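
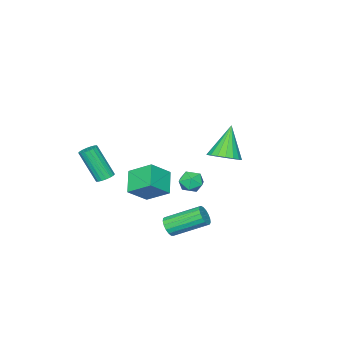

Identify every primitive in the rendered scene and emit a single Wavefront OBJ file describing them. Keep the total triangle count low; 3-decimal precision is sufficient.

v -2.145 -0.957 -2.997
v -1.517 -0.895 -3.47
v -1.443 -1.605 -2.15
v -0.815 -1.543 -2.623
v -1.102 -0.903 -2.263
v -1.536 -0.502 -2.786
v -1.424 -1.998 -2.834
v -1.858 -1.597 -3.357
v -1.071 -1.538 -3.369
v -0.873 -0.861 -3.016
v -2.087 -1.639 -2.604
v -1.889 -0.962 -2.251
v 1.324 3.537 2.2
v 2.005 2.997 2.47
v 0.296 3.103 3.92
v 2.109 3.357 2.623
v 2.057 3.753 2.692
v 1.861 4.106 2.664
v 1.558 4.346 2.543
v 1.208 4.426 2.355
v 0.882 4.33 2.136
v 0.643 4.076 1.929
v 0.538 3.716 1.776
v 0.59 3.32 1.707
v 0.786 2.967 1.736
v 1.089 2.727 1.856
v 1.439 2.647 2.045
v 1.765 2.744 2.264
v 3.493 -2.753 -0.912
v 3.972 -2.495 -0.83
v 4.206 -3.51 0.993
v 3.727 -3.767 0.912
v 3.81 -2.344 -0.725
v 4.045 -3.359 1.098
v 3.586 -2.274 -0.657
v 3.82 -3.289 1.166
v 3.343 -2.299 -0.64
v 3.577 -3.313 1.184
v 3.13 -2.413 -0.676
v 3.364 -3.428 1.147
v 2.988 -2.595 -0.759
v 3.223 -3.61 1.064
v 2.947 -2.808 -0.872
v 3.181 -3.823 0.951
v 3.014 -3.01 -0.993
v 3.248 -4.025 0.83
v 3.175 -3.161 -1.098
v 3.41 -4.176 0.725
v 3.4 -3.231 -1.166
v 3.634 -4.246 0.657
v 3.643 -3.207 -1.184
v 3.877 -4.221 0.64
v 3.856 -3.092 -1.147
v 4.09 -4.107 0.676
v 3.997 -2.91 -1.064
v 4.232 -3.925 0.759
v 4.039 -2.697 -0.951
v 4.273 -3.712 0.872
v -0.397 -3.458 -3.012
v 0.743 -3.772 -2.041
v -0.789 -2.126 -2.121
v 0.351 -2.439 -1.151
v 0.569 -2.601 -3.869
v 1.709 -2.914 -2.899
v 0.177 -1.268 -2.979
v 1.317 -1.582 -2.008
v 3.921 2.159 -2.315
v 4.241 2.064 -1.793
v 3.119 3.506 -0.843
v 2.799 3.601 -1.365
v 4.395 2.276 -1.933
v 3.273 3.718 -0.983
v 4.44 2.461 -2.16
v 3.318 3.903 -1.21
v 4.366 2.576 -2.423
v 3.244 4.019 -1.473
v 4.191 2.597 -2.662
v 3.068 4.039 -1.712
v 3.953 2.516 -2.82
v 2.831 3.959 -1.87
v 3.708 2.354 -2.863
v 2.586 3.797 -1.914
v 3.512 2.147 -2.781
v 2.39 3.59 -1.831
v 3.41 1.943 -2.592
v 2.288 3.386 -1.642
v 3.425 1.788 -2.339
v 2.302 3.231 -1.389
v 3.553 1.718 -2.081
v 2.431 3.161 -1.131
v 3.766 1.749 -1.876
v 2.644 3.192 -0.926
v 4.014 1.874 -1.772
v 2.892 3.316 -0.822
f 1 12 6
f 1 6 2
f 1 2 8
f 1 8 11
f 1 11 12
f 2 6 10
f 6 12 5
f 12 11 3
f 11 8 7
f 8 2 9
f 4 10 5
f 4 5 3
f 4 3 7
f 4 7 9
f 4 9 10
f 5 10 6
f 3 5 12
f 7 3 11
f 9 7 8
f 10 9 2
f 14 13 16
f 14 16 15
f 16 13 17
f 16 17 15
f 17 13 18
f 17 18 15
f 18 13 19
f 18 19 15
f 19 13 20
f 19 20 15
f 20 13 21
f 20 21 15
f 21 13 22
f 21 22 15
f 22 13 23
f 22 23 15
f 23 13 24
f 23 24 15
f 24 13 25
f 24 25 15
f 25 13 26
f 25 26 15
f 26 13 27
f 26 27 15
f 27 13 28
f 27 28 15
f 28 13 14
f 28 14 15
f 30 29 33
f 30 33 31
f 31 33 34
f 31 34 32
f 33 29 35
f 33 35 34
f 34 35 36
f 34 36 32
f 35 29 37
f 35 37 36
f 36 37 38
f 36 38 32
f 37 29 39
f 37 39 38
f 38 39 40
f 38 40 32
f 39 29 41
f 39 41 40
f 40 41 42
f 40 42 32
f 41 29 43
f 41 43 42
f 42 43 44
f 42 44 32
f 43 29 45
f 43 45 44
f 44 45 46
f 44 46 32
f 45 29 47
f 45 47 46
f 46 47 48
f 46 48 32
f 47 29 49
f 47 49 48
f 48 49 50
f 48 50 32
f 49 29 51
f 49 51 50
f 50 51 52
f 50 52 32
f 51 29 53
f 51 53 52
f 52 53 54
f 52 54 32
f 53 29 55
f 53 55 54
f 54 55 56
f 54 56 32
f 55 29 57
f 55 57 56
f 56 57 58
f 56 58 32
f 57 29 30
f 57 30 58
f 58 30 31
f 58 31 32
f 60 62 59
f 63 60 59
f 59 62 61
f 61 63 59
f 60 66 62
f 64 60 63
f 64 66 60
f 62 66 61
f 65 63 61
f 61 66 65
f 65 64 63
f 66 64 65
f 68 67 71
f 68 71 69
f 69 71 72
f 69 72 70
f 71 67 73
f 71 73 72
f 72 73 74
f 72 74 70
f 73 67 75
f 73 75 74
f 74 75 76
f 74 76 70
f 75 67 77
f 75 77 76
f 76 77 78
f 76 78 70
f 77 67 79
f 77 79 78
f 78 79 80
f 78 80 70
f 79 67 81
f 79 81 80
f 80 81 82
f 80 82 70
f 81 67 83
f 81 83 82
f 82 83 84
f 82 84 70
f 83 67 85
f 83 85 84
f 84 85 86
f 84 86 70
f 85 67 87
f 85 87 86
f 86 87 88
f 86 88 70
f 87 67 89
f 87 89 88
f 88 89 90
f 88 90 70
f 89 67 91
f 89 91 90
f 90 91 92
f 90 92 70
f 91 67 93
f 91 93 92
f 92 93 94
f 92 94 70
f 93 67 68
f 93 68 94
f 94 68 69
f 94 69 70



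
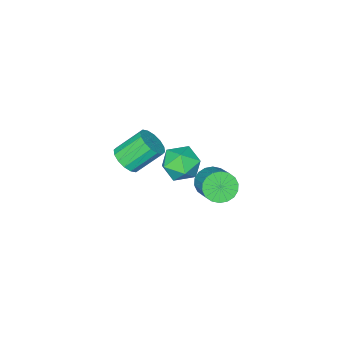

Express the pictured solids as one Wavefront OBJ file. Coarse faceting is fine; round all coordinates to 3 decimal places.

v -3.856 1.085 3.321
v -3.368 1.775 4.032
v -2.332 0.165 3.168
v -1.844 0.855 3.879
v -2.628 0.162 4.232
v -3.569 0.731 4.327
v -2.131 1.209 2.873
v -3.072 1.778 2.968
v -2.302 1.852 3.755
v -2.609 1.204 4.595
v -3.091 0.736 2.605
v -3.398 0.088 3.445
v -3.641 2.313 2.572
v -3.013 1.755 2.868
v -2.332 3.049 3.864
v -2.959 3.607 3.568
v -2.845 1.914 2.546
v -2.164 3.208 3.543
v -2.835 2.152 2.23
v -2.154 3.446 3.226
v -2.984 2.422 1.981
v -2.303 3.716 2.978
v -3.263 2.67 1.849
v -2.582 3.965 2.846
v -3.617 2.848 1.861
v -2.936 4.142 2.857
v -3.975 2.919 2.013
v -3.294 4.214 3.009
v -4.268 2.871 2.276
v -3.587 4.165 3.272
v -4.436 2.712 2.597
v -3.755 4.006 3.594
v -4.446 2.474 2.914
v -3.765 3.768 3.91
v -4.297 2.204 3.162
v -3.616 3.498 4.159
v -4.018 1.955 3.294
v -3.337 3.25 4.291
v -3.664 1.778 3.283
v -2.983 3.072 4.279
v -3.306 1.706 3.131
v -2.625 3.001 4.127
v -2.882 -3.173 0.897
v -2.173 -2.95 1.404
v -3.309 -2.223 2.671
v -4.018 -2.447 2.163
v -2.245 -2.581 1.128
v -3.381 -1.854 2.395
v -2.488 -2.371 0.79
v -3.624 -1.645 2.057
v -2.836 -2.377 0.481
v -3.972 -1.65 1.747
v -3.196 -2.595 0.283
v -4.333 -1.869 1.549
v -3.473 -2.969 0.249
v -4.609 -2.242 1.516
v -3.591 -3.397 0.389
v -4.727 -2.67 1.656
v -3.519 -3.766 0.665
v -4.655 -3.039 1.932
v -3.276 -3.975 1.003
v -4.412 -3.249 2.27
v -2.928 -3.97 1.313
v -4.064 -3.243 2.579
v -2.567 -3.751 1.511
v -3.704 -3.025 2.777
v -2.291 -3.378 1.544
v -3.427 -2.651 2.811
f 1 12 6
f 1 6 2
f 1 2 8
f 1 8 11
f 1 11 12
f 2 6 10
f 6 12 5
f 12 11 3
f 11 8 7
f 8 2 9
f 4 10 5
f 4 5 3
f 4 3 7
f 4 7 9
f 4 9 10
f 5 10 6
f 3 5 12
f 7 3 11
f 9 7 8
f 10 9 2
f 14 13 17
f 14 17 15
f 15 17 18
f 15 18 16
f 17 13 19
f 17 19 18
f 18 19 20
f 18 20 16
f 19 13 21
f 19 21 20
f 20 21 22
f 20 22 16
f 21 13 23
f 21 23 22
f 22 23 24
f 22 24 16
f 23 13 25
f 23 25 24
f 24 25 26
f 24 26 16
f 25 13 27
f 25 27 26
f 26 27 28
f 26 28 16
f 27 13 29
f 27 29 28
f 28 29 30
f 28 30 16
f 29 13 31
f 29 31 30
f 30 31 32
f 30 32 16
f 31 13 33
f 31 33 32
f 32 33 34
f 32 34 16
f 33 13 35
f 33 35 34
f 34 35 36
f 34 36 16
f 35 13 37
f 35 37 36
f 36 37 38
f 36 38 16
f 37 13 39
f 37 39 38
f 38 39 40
f 38 40 16
f 39 13 41
f 39 41 40
f 40 41 42
f 40 42 16
f 41 13 14
f 41 14 42
f 42 14 15
f 42 15 16
f 44 43 47
f 44 47 45
f 45 47 48
f 45 48 46
f 47 43 49
f 47 49 48
f 48 49 50
f 48 50 46
f 49 43 51
f 49 51 50
f 50 51 52
f 50 52 46
f 51 43 53
f 51 53 52
f 52 53 54
f 52 54 46
f 53 43 55
f 53 55 54
f 54 55 56
f 54 56 46
f 55 43 57
f 55 57 56
f 56 57 58
f 56 58 46
f 57 43 59
f 57 59 58
f 58 59 60
f 58 60 46
f 59 43 61
f 59 61 60
f 60 61 62
f 60 62 46
f 61 43 63
f 61 63 62
f 62 63 64
f 62 64 46
f 63 43 65
f 63 65 64
f 64 65 66
f 64 66 46
f 65 43 67
f 65 67 66
f 66 67 68
f 66 68 46
f 67 43 44
f 67 44 68
f 68 44 45
f 68 45 46



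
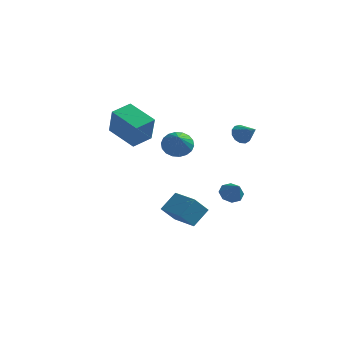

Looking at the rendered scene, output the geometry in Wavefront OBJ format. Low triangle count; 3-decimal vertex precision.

v -5.11 -0.37 2.173
v -4.563 -1.048 3.94
v -4.569 0.893 2.491
v -4.023 0.215 4.258
v -3.277 -0.955 1.382
v -2.731 -1.633 3.149
v -2.737 0.308 1.7
v -2.19 -0.37 3.467
v 3.305 -0.771 3.351
v 3.627 -0.93 2.761
v 4.315 -1.169 4.009
v 3.72 -0.561 2.841
v 3.682 -0.259 3.083
v 3.524 -0.119 3.409
v 3.296 -0.186 3.717
v 3.072 -0.439 3.909
v 2.921 -0.797 3.923
v 2.892 -1.147 3.756
v 2.994 -1.377 3.46
v 3.195 -1.415 3.129
v 3.431 -1.248 2.869
v 2.74 -0.781 -1.291
v 3.314 -0.798 -1.773
v 3.48 -1.399 -0.389
v 3.313 -0.325 -1.449
v 2.977 -0.119 -1.032
v 2.502 -0.301 -0.767
v 2.166 -0.765 -0.808
v 2.166 -1.238 -1.133
v 2.503 -1.444 -1.55
v 2.978 -1.262 -1.815
v 0.081 -2.198 2.542
v 0.924 -1.839 2.46
v 0.799 -3.622 3.698
v 0.775 -1.647 2.789
v 0.489 -1.564 3.07
v 0.121 -1.606 3.246
v -0.254 -1.766 3.283
v -0.563 -2.011 3.173
v -0.744 -2.293 2.938
v -0.763 -2.556 2.625
v -0.614 -2.749 2.295
v -0.328 -2.832 2.015
v 0.04 -2.789 1.839
v 0.415 -2.63 1.802
v 0.724 -2.385 1.912
v 0.906 -2.103 2.146
v -0.208 -1.964 -3.432
v -0.68 -2.784 -2.386
v 0.246 -0.995 -2.468
v -0.226 -1.815 -1.422
v 1.346 -2.765 -3.358
v 0.874 -3.585 -2.312
v 1.8 -1.796 -2.394
v 1.328 -2.616 -1.348
f 2 4 1
f 5 2 1
f 1 4 3
f 3 5 1
f 2 8 4
f 6 2 5
f 6 8 2
f 4 8 3
f 7 5 3
f 3 8 7
f 7 6 5
f 8 6 7
f 10 9 12
f 10 12 11
f 12 9 13
f 12 13 11
f 13 9 14
f 13 14 11
f 14 9 15
f 14 15 11
f 15 9 16
f 15 16 11
f 16 9 17
f 16 17 11
f 17 9 18
f 17 18 11
f 18 9 19
f 18 19 11
f 19 9 20
f 19 20 11
f 20 9 21
f 20 21 11
f 21 9 10
f 21 10 11
f 23 22 25
f 23 25 24
f 25 22 26
f 25 26 24
f 26 22 27
f 26 27 24
f 27 22 28
f 27 28 24
f 28 22 29
f 28 29 24
f 29 22 30
f 29 30 24
f 30 22 31
f 30 31 24
f 31 22 23
f 31 23 24
f 33 32 35
f 33 35 34
f 35 32 36
f 35 36 34
f 36 32 37
f 36 37 34
f 37 32 38
f 37 38 34
f 38 32 39
f 38 39 34
f 39 32 40
f 39 40 34
f 40 32 41
f 40 41 34
f 41 32 42
f 41 42 34
f 42 32 43
f 42 43 34
f 43 32 44
f 43 44 34
f 44 32 45
f 44 45 34
f 45 32 46
f 45 46 34
f 46 32 47
f 46 47 34
f 47 32 33
f 47 33 34
f 49 51 48
f 52 49 48
f 48 51 50
f 50 52 48
f 49 55 51
f 53 49 52
f 53 55 49
f 51 55 50
f 54 52 50
f 50 55 54
f 54 53 52
f 55 53 54



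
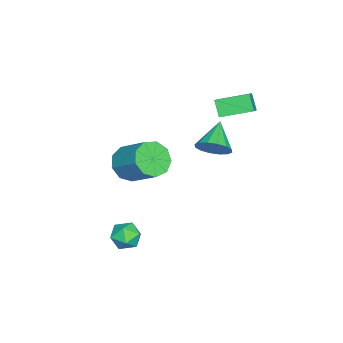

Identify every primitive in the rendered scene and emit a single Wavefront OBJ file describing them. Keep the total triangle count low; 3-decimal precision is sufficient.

v -4.047 1.468 2.887
v -3.059 1.586 3.522
v -4.54 3.104 3.348
v -3.552 3.222 3.983
v -3.548 1.858 2.037
v -2.56 1.976 2.672
v -4.041 3.494 2.498
v -3.053 3.612 3.133
v -1.103 -2.215 -0.687
v -0.459 -1.873 -1.497
v 0.327 -0.383 -0.243
v -0.317 -0.725 0.567
v -1.11 -1.511 -1.519
v -0.324 -0.021 -0.265
v -1.758 -1.478 -1.151
v -0.972 0.012 0.102
v -2.1 -1.79 -0.567
v -1.313 -0.3 0.687
v -1.975 -2.301 -0.038
v -1.188 -0.811 1.216
v -1.442 -2.771 0.187
v -0.656 -1.282 1.441
v -0.751 -2.982 0.003
v 0.036 -1.492 1.257
v -0.224 -2.833 -0.504
v 0.562 -1.343 0.75
v -0.109 -2.395 -1.096
v 0.677 -0.905 0.158
v 2.475 -0.691 -3.939
v 3.004 -1.069 -3.341
v 1.436 -1.611 -3.599
v 1.965 -1.989 -3.001
v 1.66 -1.171 -2.867
v 2.302 -0.602 -3.077
v 2.138 -2.078 -3.863
v 2.78 -1.509 -4.073
v 2.796 -1.926 -3.294
v 2.501 -1.365 -2.679
v 1.939 -1.315 -4.261
v 1.644 -0.754 -3.646
v 0.495 2.559 2.643
v 0.913 1.964 3.222
v -0.935 2.481 3.597
v 1.009 2.4 3.402
v 0.967 2.879 3.378
v 0.798 3.272 3.157
v 0.548 3.474 2.799
v 0.284 3.431 2.399
v 0.076 3.155 2.064
v -0.019 2.718 1.885
v 0.023 2.239 1.909
v 0.191 1.846 2.13
v 0.441 1.644 2.488
v 0.706 1.687 2.888
f 2 4 1
f 5 2 1
f 1 4 3
f 3 5 1
f 2 8 4
f 6 2 5
f 6 8 2
f 4 8 3
f 7 5 3
f 3 8 7
f 7 6 5
f 8 6 7
f 10 9 13
f 10 13 11
f 11 13 14
f 11 14 12
f 13 9 15
f 13 15 14
f 14 15 16
f 14 16 12
f 15 9 17
f 15 17 16
f 16 17 18
f 16 18 12
f 17 9 19
f 17 19 18
f 18 19 20
f 18 20 12
f 19 9 21
f 19 21 20
f 20 21 22
f 20 22 12
f 21 9 23
f 21 23 22
f 22 23 24
f 22 24 12
f 23 9 25
f 23 25 24
f 24 25 26
f 24 26 12
f 25 9 27
f 25 27 26
f 26 27 28
f 26 28 12
f 27 9 10
f 27 10 28
f 28 10 11
f 28 11 12
f 29 40 34
f 29 34 30
f 29 30 36
f 29 36 39
f 29 39 40
f 30 34 38
f 34 40 33
f 40 39 31
f 39 36 35
f 36 30 37
f 32 38 33
f 32 33 31
f 32 31 35
f 32 35 37
f 32 37 38
f 33 38 34
f 31 33 40
f 35 31 39
f 37 35 36
f 38 37 30
f 42 41 44
f 42 44 43
f 44 41 45
f 44 45 43
f 45 41 46
f 45 46 43
f 46 41 47
f 46 47 43
f 47 41 48
f 47 48 43
f 48 41 49
f 48 49 43
f 49 41 50
f 49 50 43
f 50 41 51
f 50 51 43
f 51 41 52
f 51 52 43
f 52 41 53
f 52 53 43
f 53 41 54
f 53 54 43
f 54 41 42
f 54 42 43



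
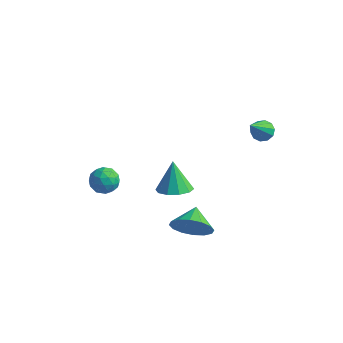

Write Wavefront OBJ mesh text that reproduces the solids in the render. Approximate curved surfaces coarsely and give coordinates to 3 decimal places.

v 3.43 2.59 2.201
v 3.673 2.959 2.529
v 3.39 1.41 3.559
v 3.336 3.001 2.555
v 3.036 2.885 2.445
v 2.886 2.657 2.243
v 2.944 2.403 2.024
v 3.188 2.221 1.873
v 3.524 2.18 1.847
v 3.825 2.295 1.956
v 3.975 2.523 2.159
v 3.916 2.777 2.378
v 1.231 -1.23 0.314
v 1.743 -1.763 0.668
v 0.849 -0.71 1.646
v 2 -1.337 0.576
v 1.964 -0.869 0.383
v 1.648 -0.54 0.164
v 1.172 -0.473 0.002
v 0.719 -0.696 -0.041
v 0.461 -1.123 0.052
v 0.497 -1.59 0.244
v 0.814 -1.92 0.463
v 1.289 -1.986 0.625
v 1.734 -0.641 -2.767
v 2.127 -0.19 -3.568
v 1.406 0.381 -2.353
v 1.638 -0.295 -3.7
v 1.174 -0.492 -3.581
v 0.86 -0.729 -3.244
v 0.781 -0.942 -2.78
v 0.957 -1.075 -2.311
v 1.342 -1.091 -1.965
v 1.831 -0.987 -1.833
v 2.295 -0.79 -1.952
v 2.608 -0.553 -2.289
v 2.688 -0.339 -2.754
v 2.512 -0.206 -3.222
v -3.108 -0.16 -1.437
v -2.674 -0.245 -2.025
v -2.586 -1.095 -0.915
v -2.152 -1.18 -1.503
v -2.065 -0.597 -1.063
v -2.388 -0.019 -1.385
v -2.872 -1.321 -1.555
v -3.195 -0.743 -1.877
v -2.528 -0.963 -2.097
v -2.029 -0.515 -1.794
v -3.231 -0.825 -1.146
v -2.732 -0.377 -0.843
v -2.937 -0.12 -1.777
v -2.323 -1.22 -1.163
v -2.272 -0.877 -0.905
v -2.017 -0.927 -1.25
v -2.769 0.013 -1.401
v -2.513 -0.038 -1.746
v -2.156 -0.244 -1.181
v -2.747 -1.302 -1.194
v -2.491 -1.353 -1.539
v -3.243 -0.413 -1.69
v -2.988 -0.463 -2.035
v -3.104 -1.096 -1.759
v -2.595 -0.593 -2.165
v -2.289 -1.142 -1.858
v -2.712 -1.225 -1.889
v -2.902 -0.885 -2.078
v -2.302 -0.329 -1.986
v -1.996 -0.879 -1.68
v -1.945 -0.536 -1.421
v -2.134 -0.196 -1.61
v -2.217 -0.751 -2.029
v -3.264 -0.461 -1.26
v -2.958 -1.011 -0.954
v -3.126 -1.144 -1.33
v -3.315 -0.804 -1.519
v -2.971 -0.198 -1.082
v -2.665 -0.747 -0.775
v -2.358 -0.455 -0.862
v -2.548 -0.115 -1.051
v -3.043 -0.589 -0.911
f 2 1 4
f 2 4 3
f 4 1 5
f 4 5 3
f 5 1 6
f 5 6 3
f 6 1 7
f 6 7 3
f 7 1 8
f 7 8 3
f 8 1 9
f 8 9 3
f 9 1 10
f 9 10 3
f 10 1 11
f 10 11 3
f 11 1 12
f 11 12 3
f 12 1 2
f 12 2 3
f 14 13 16
f 14 16 15
f 16 13 17
f 16 17 15
f 17 13 18
f 17 18 15
f 18 13 19
f 18 19 15
f 19 13 20
f 19 20 15
f 20 13 21
f 20 21 15
f 21 13 22
f 21 22 15
f 22 13 23
f 22 23 15
f 23 13 24
f 23 24 15
f 24 13 14
f 24 14 15
f 26 25 28
f 26 28 27
f 28 25 29
f 28 29 27
f 29 25 30
f 29 30 27
f 30 25 31
f 30 31 27
f 31 25 32
f 31 32 27
f 32 25 33
f 32 33 27
f 33 25 34
f 33 34 27
f 34 25 35
f 34 35 27
f 35 25 36
f 35 36 27
f 36 25 37
f 36 37 27
f 37 25 38
f 37 38 27
f 38 25 26
f 38 26 27
f 39 76 55
f 76 50 79
f 55 79 44
f 76 79 55
f 39 55 51
f 55 44 56
f 51 56 40
f 55 56 51
f 39 51 60
f 51 40 61
f 60 61 46
f 51 61 60
f 39 60 72
f 60 46 75
f 72 75 49
f 60 75 72
f 39 72 76
f 72 49 80
f 76 80 50
f 72 80 76
f 40 56 67
f 56 44 70
f 67 70 48
f 56 70 67
f 44 79 57
f 79 50 78
f 57 78 43
f 79 78 57
f 50 80 77
f 80 49 73
f 77 73 41
f 80 73 77
f 49 75 74
f 75 46 62
f 74 62 45
f 75 62 74
f 46 61 66
f 61 40 63
f 66 63 47
f 61 63 66
f 42 68 54
f 68 48 69
f 54 69 43
f 68 69 54
f 42 54 52
f 54 43 53
f 52 53 41
f 54 53 52
f 42 52 59
f 52 41 58
f 59 58 45
f 52 58 59
f 42 59 64
f 59 45 65
f 64 65 47
f 59 65 64
f 42 64 68
f 64 47 71
f 68 71 48
f 64 71 68
f 43 69 57
f 69 48 70
f 57 70 44
f 69 70 57
f 41 53 77
f 53 43 78
f 77 78 50
f 53 78 77
f 45 58 74
f 58 41 73
f 74 73 49
f 58 73 74
f 47 65 66
f 65 45 62
f 66 62 46
f 65 62 66
f 48 71 67
f 71 47 63
f 67 63 40
f 71 63 67



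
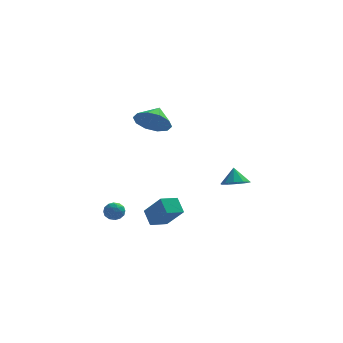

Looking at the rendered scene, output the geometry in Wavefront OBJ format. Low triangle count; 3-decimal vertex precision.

v -0.924 0.793 3.55
v -0.514 0.128 4.267
v -0.596 1.727 4.23
v -0.044 0.276 3.836
v 0.091 0.622 3.296
v -0.162 1.033 2.853
v -0.706 1.353 2.677
v -1.334 1.459 2.834
v -1.804 1.31 3.265
v -1.939 0.965 3.805
v -1.685 0.553 4.248
v -1.141 0.234 4.424
v 3.398 1.409 -1.053
v 4.127 1.143 -0.824
v 3.282 1.891 -0.127
v 4.188 1.587 -1.047
v 3.947 1.963 -1.273
v 3.496 2.128 -1.414
v 3.007 2.018 -1.418
v 2.668 1.676 -1.282
v 2.607 1.232 -1.059
v 2.849 0.856 -0.833
v 3.3 0.691 -0.692
v 3.788 0.801 -0.688
v -3.284 2.758 -4.078
v -3.003 2.978 -3.557
v -3.117 1.802 -3.763
v -2.836 2.022 -3.242
v -3.458 2.096 -3.321
v -3.561 2.687 -3.515
v -2.559 2.093 -3.805
v -2.662 2.684 -3.999
v -2.555 2.567 -3.388
v -3.111 2.569 -3.09
v -3.009 2.211 -4.23
v -3.565 2.213 -3.932
v -3.158 2.952 -3.845
v -2.962 1.828 -3.475
v -3.328 1.871 -3.521
v -3.163 2.001 -3.215
v -3.486 2.781 -3.82
v -3.321 2.91 -3.515
v -3.588 2.392 -3.376
v -2.799 1.87 -3.805
v -2.634 1.999 -3.5
v -2.957 2.779 -4.105
v -2.792 2.909 -3.799
v -2.532 2.388 -3.944
v -2.73 2.84 -3.44
v -2.632 2.278 -3.255
v -2.469 2.32 -3.585
v -2.529 2.667 -3.7
v -3.056 2.841 -3.264
v -2.958 2.279 -3.079
v -3.324 2.322 -3.125
v -3.384 2.67 -3.24
v -2.793 2.599 -3.165
v -3.162 2.501 -4.241
v -3.064 1.939 -4.056
v -2.736 2.11 -4.08
v -2.796 2.458 -4.195
v -3.488 2.502 -4.065
v -3.39 1.94 -3.88
v -3.591 2.113 -3.62
v -3.651 2.46 -3.735
v -3.327 2.181 -4.155
v -1.091 1.296 -4.163
v -1.455 2.01 -3.439
v -0.229 1.947 -4.371
v -0.593 2.661 -3.647
v -0.167 0.479 -2.893
v -0.531 1.193 -2.169
v 0.695 1.13 -3.101
v 0.331 1.844 -2.377
f 2 1 4
f 2 4 3
f 4 1 5
f 4 5 3
f 5 1 6
f 5 6 3
f 6 1 7
f 6 7 3
f 7 1 8
f 7 8 3
f 8 1 9
f 8 9 3
f 9 1 10
f 9 10 3
f 10 1 11
f 10 11 3
f 11 1 12
f 11 12 3
f 12 1 2
f 12 2 3
f 14 13 16
f 14 16 15
f 16 13 17
f 16 17 15
f 17 13 18
f 17 18 15
f 18 13 19
f 18 19 15
f 19 13 20
f 19 20 15
f 20 13 21
f 20 21 15
f 21 13 22
f 21 22 15
f 22 13 23
f 22 23 15
f 23 13 24
f 23 24 15
f 24 13 14
f 24 14 15
f 25 62 41
f 62 36 65
f 41 65 30
f 62 65 41
f 25 41 37
f 41 30 42
f 37 42 26
f 41 42 37
f 25 37 46
f 37 26 47
f 46 47 32
f 37 47 46
f 25 46 58
f 46 32 61
f 58 61 35
f 46 61 58
f 25 58 62
f 58 35 66
f 62 66 36
f 58 66 62
f 26 42 53
f 42 30 56
f 53 56 34
f 42 56 53
f 30 65 43
f 65 36 64
f 43 64 29
f 65 64 43
f 36 66 63
f 66 35 59
f 63 59 27
f 66 59 63
f 35 61 60
f 61 32 48
f 60 48 31
f 61 48 60
f 32 47 52
f 47 26 49
f 52 49 33
f 47 49 52
f 28 54 40
f 54 34 55
f 40 55 29
f 54 55 40
f 28 40 38
f 40 29 39
f 38 39 27
f 40 39 38
f 28 38 45
f 38 27 44
f 45 44 31
f 38 44 45
f 28 45 50
f 45 31 51
f 50 51 33
f 45 51 50
f 28 50 54
f 50 33 57
f 54 57 34
f 50 57 54
f 29 55 43
f 55 34 56
f 43 56 30
f 55 56 43
f 27 39 63
f 39 29 64
f 63 64 36
f 39 64 63
f 31 44 60
f 44 27 59
f 60 59 35
f 44 59 60
f 33 51 52
f 51 31 48
f 52 48 32
f 51 48 52
f 34 57 53
f 57 33 49
f 53 49 26
f 57 49 53
f 68 70 67
f 71 68 67
f 67 70 69
f 69 71 67
f 68 74 70
f 72 68 71
f 72 74 68
f 70 74 69
f 73 71 69
f 69 74 73
f 73 72 71
f 74 72 73



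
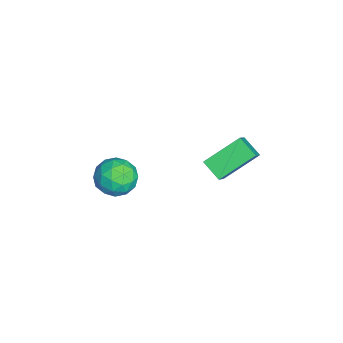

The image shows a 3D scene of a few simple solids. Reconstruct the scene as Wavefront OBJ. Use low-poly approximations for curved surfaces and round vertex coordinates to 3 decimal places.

v 3.119 2.256 1.457
v 2.403 3.886 2.512
v 2.004 2.508 0.309
v 1.288 4.139 1.365
v 3.852 2.941 0.895
v 3.136 4.572 1.951
v 2.737 3.194 -0.252
v 2.021 4.824 0.803
v 1.168 -1.175 -0.583
v 2.115 -0.664 -0.776
v 1.905 -2.716 -1.044
v 2.852 -2.205 -1.237
v 2.482 -2.301 -0.213
v 2.026 -1.348 0.072
v 1.994 -2.032 -1.892
v 1.538 -1.079 -1.607
v 2.625 -1.193 -1.586
v 2.927 -1.359 -0.548
v 1.093 -2.021 -1.272
v 1.395 -2.187 -0.234
v 1.577 -0.784 -0.639
v 2.443 -2.596 -1.181
v 2.226 -2.652 -0.579
v 2.783 -2.351 -0.693
v 1.525 -1.187 -0.14
v 2.081 -0.886 -0.254
v 2.297 -1.848 0.077
v 1.939 -2.494 -1.566
v 2.495 -2.193 -1.68
v 1.237 -1.029 -1.127
v 1.794 -0.728 -1.241
v 1.723 -1.532 -1.897
v 2.433 -0.795 -1.228
v 2.867 -1.701 -1.5
v 2.362 -1.599 -1.884
v 2.094 -1.039 -1.717
v 2.611 -0.893 -0.618
v 3.044 -1.798 -0.889
v 2.827 -1.855 -0.287
v 2.559 -1.295 -0.12
v 2.911 -1.204 -1.094
v 0.976 -1.582 -0.931
v 1.409 -2.487 -1.202
v 1.461 -2.085 -1.7
v 1.193 -1.525 -1.533
v 1.153 -1.679 -0.32
v 1.587 -2.585 -0.592
v 1.926 -2.341 -0.103
v 1.658 -1.781 0.064
v 1.109 -2.176 -0.726
f 2 4 1
f 5 2 1
f 1 4 3
f 3 5 1
f 2 8 4
f 6 2 5
f 6 8 2
f 4 8 3
f 7 5 3
f 3 8 7
f 7 6 5
f 8 6 7
f 9 46 25
f 46 20 49
f 25 49 14
f 46 49 25
f 9 25 21
f 25 14 26
f 21 26 10
f 25 26 21
f 9 21 30
f 21 10 31
f 30 31 16
f 21 31 30
f 9 30 42
f 30 16 45
f 42 45 19
f 30 45 42
f 9 42 46
f 42 19 50
f 46 50 20
f 42 50 46
f 10 26 37
f 26 14 40
f 37 40 18
f 26 40 37
f 14 49 27
f 49 20 48
f 27 48 13
f 49 48 27
f 20 50 47
f 50 19 43
f 47 43 11
f 50 43 47
f 19 45 44
f 45 16 32
f 44 32 15
f 45 32 44
f 16 31 36
f 31 10 33
f 36 33 17
f 31 33 36
f 12 38 24
f 38 18 39
f 24 39 13
f 38 39 24
f 12 24 22
f 24 13 23
f 22 23 11
f 24 23 22
f 12 22 29
f 22 11 28
f 29 28 15
f 22 28 29
f 12 29 34
f 29 15 35
f 34 35 17
f 29 35 34
f 12 34 38
f 34 17 41
f 38 41 18
f 34 41 38
f 13 39 27
f 39 18 40
f 27 40 14
f 39 40 27
f 11 23 47
f 23 13 48
f 47 48 20
f 23 48 47
f 15 28 44
f 28 11 43
f 44 43 19
f 28 43 44
f 17 35 36
f 35 15 32
f 36 32 16
f 35 32 36
f 18 41 37
f 41 17 33
f 37 33 10
f 41 33 37



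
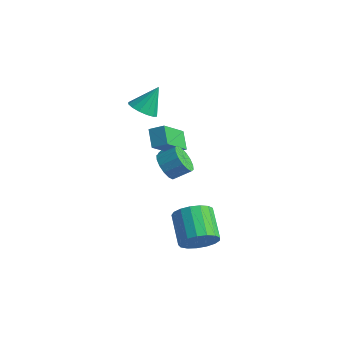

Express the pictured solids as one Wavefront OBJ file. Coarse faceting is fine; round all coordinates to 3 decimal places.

v -1.392 1.436 1.466
v -1.26 -0.218 2.88
v -0.667 1.847 1.88
v -0.536 0.193 3.294
v -0.624 0.847 0.706
v -0.493 -0.807 2.12
v 0.1 1.258 1.12
v 0.232 -0.396 2.534
v -2.864 1.046 3.015
v -1.977 0.921 2.922
v -2.576 2.014 4.445
v -2.071 1.308 2.679
v -2.377 1.624 2.526
v -2.813 1.786 2.505
v -3.263 1.749 2.62
v -3.606 1.524 2.841
v -3.75 1.171 3.109
v -3.656 0.785 3.351
v -3.35 0.468 3.504
v -2.914 0.307 3.526
v -2.464 0.343 3.411
v -2.121 0.568 3.19
v 4.252 -2.419 -1.922
v 4.831 -1.505 -2.054
v 3.447 -0.487 -1.069
v 2.868 -1.401 -0.938
v 4.522 -1.519 -2.474
v 3.138 -0.5 -1.489
v 4.151 -1.739 -2.768
v 2.768 -0.72 -1.783
v 3.803 -2.114 -2.868
v 2.42 -1.096 -1.883
v 3.558 -2.56 -2.751
v 2.175 -1.542 -1.767
v 3.472 -2.973 -2.445
v 2.089 -1.955 -1.46
v 3.564 -3.26 -2.019
v 2.181 -2.241 -1.034
v 3.814 -3.354 -1.571
v 2.431 -2.335 -0.586
v 4.164 -3.233 -1.203
v 2.781 -2.215 -0.218
v 4.535 -2.927 -1
v 3.151 -1.908 -0.015
v 4.84 -2.504 -1.009
v 3.457 -1.485 -0.024
v 5.01 -2.061 -1.226
v 3.627 -1.043 -0.242
v 5.007 -1.701 -1.604
v 3.624 -0.683 -0.619
v 1.191 -1.585 1.917
v 1.705 -2.284 2.115
v 2.383 -1.614 2.722
v 1.869 -0.915 2.523
v 1.882 -2.112 1.727
v 2.56 -1.442 2.333
v 1.875 -1.799 1.389
v 2.553 -1.129 1.995
v 1.684 -1.429 1.193
v 2.362 -0.758 1.799
v 1.361 -1.1 1.19
v 2.039 -0.43 1.797
v 0.992 -0.902 1.383
v 1.671 -0.231 1.989
v 0.677 -0.886 1.718
v 1.355 -0.216 2.325
v 0.5 -1.058 2.107
v 1.178 -0.388 2.713
v 0.507 -1.371 2.445
v 1.185 -0.701 3.051
v 0.698 -1.742 2.641
v 1.376 -1.071 3.247
v 1.021 -2.07 2.643
v 1.699 -1.4 3.25
v 1.389 -2.269 2.451
v 2.068 -1.598 3.057
v -2.517 3.016 -1.374
v -2.046 2.949 -0.854
v -2.394 1.911 -1.626
v -1.923 1.844 -1.106
v -2.602 1.959 -0.955
v -2.677 2.642 -0.799
v -1.763 2.218 -1.681
v -1.838 2.901 -1.525
v -1.58 2.456 -1.044
v -2.098 2.296 -0.595
v -2.342 2.564 -1.885
v -2.86 2.404 -1.436
f 2 4 1
f 5 2 1
f 1 4 3
f 3 5 1
f 2 8 4
f 6 2 5
f 6 8 2
f 4 8 3
f 7 5 3
f 3 8 7
f 7 6 5
f 8 6 7
f 10 9 12
f 10 12 11
f 12 9 13
f 12 13 11
f 13 9 14
f 13 14 11
f 14 9 15
f 14 15 11
f 15 9 16
f 15 16 11
f 16 9 17
f 16 17 11
f 17 9 18
f 17 18 11
f 18 9 19
f 18 19 11
f 19 9 20
f 19 20 11
f 20 9 21
f 20 21 11
f 21 9 22
f 21 22 11
f 22 9 10
f 22 10 11
f 24 23 27
f 24 27 25
f 25 27 28
f 25 28 26
f 27 23 29
f 27 29 28
f 28 29 30
f 28 30 26
f 29 23 31
f 29 31 30
f 30 31 32
f 30 32 26
f 31 23 33
f 31 33 32
f 32 33 34
f 32 34 26
f 33 23 35
f 33 35 34
f 34 35 36
f 34 36 26
f 35 23 37
f 35 37 36
f 36 37 38
f 36 38 26
f 37 23 39
f 37 39 38
f 38 39 40
f 38 40 26
f 39 23 41
f 39 41 40
f 40 41 42
f 40 42 26
f 41 23 43
f 41 43 42
f 42 43 44
f 42 44 26
f 43 23 45
f 43 45 44
f 44 45 46
f 44 46 26
f 45 23 47
f 45 47 46
f 46 47 48
f 46 48 26
f 47 23 49
f 47 49 48
f 48 49 50
f 48 50 26
f 49 23 24
f 49 24 50
f 50 24 25
f 50 25 26
f 52 51 55
f 52 55 53
f 53 55 56
f 53 56 54
f 55 51 57
f 55 57 56
f 56 57 58
f 56 58 54
f 57 51 59
f 57 59 58
f 58 59 60
f 58 60 54
f 59 51 61
f 59 61 60
f 60 61 62
f 60 62 54
f 61 51 63
f 61 63 62
f 62 63 64
f 62 64 54
f 63 51 65
f 63 65 64
f 64 65 66
f 64 66 54
f 65 51 67
f 65 67 66
f 66 67 68
f 66 68 54
f 67 51 69
f 67 69 68
f 68 69 70
f 68 70 54
f 69 51 71
f 69 71 70
f 70 71 72
f 70 72 54
f 71 51 73
f 71 73 72
f 72 73 74
f 72 74 54
f 73 51 75
f 73 75 74
f 74 75 76
f 74 76 54
f 75 51 52
f 75 52 76
f 76 52 53
f 76 53 54
f 77 88 82
f 77 82 78
f 77 78 84
f 77 84 87
f 77 87 88
f 78 82 86
f 82 88 81
f 88 87 79
f 87 84 83
f 84 78 85
f 80 86 81
f 80 81 79
f 80 79 83
f 80 83 85
f 80 85 86
f 81 86 82
f 79 81 88
f 83 79 87
f 85 83 84
f 86 85 78



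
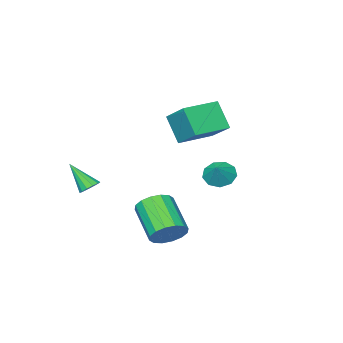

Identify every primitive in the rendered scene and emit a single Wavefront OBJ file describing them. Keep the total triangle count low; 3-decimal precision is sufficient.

v 2.33 -1.41 -3.137
v 2.624 -1.743 -3.494
v 2.75 -2.43 -1.843
v 2.83 -1.521 -3.387
v 2.877 -1.264 -3.2
v 2.75 -1.054 -2.993
v 2.49 -0.957 -2.832
v 2.179 -1.003 -2.767
v 1.916 -1.179 -2.82
v 1.784 -1.429 -2.974
v 1.825 -1.672 -3.179
v 2.027 -1.833 -3.371
v 2.325 -1.859 -3.489
v -4.083 -1.33 0.477
v -3.856 0.246 1.476
v -4.08 -0.41 -0.976
v -3.853 1.166 0.024
v -2.187 -1.526 0.356
v -1.96 0.05 1.356
v -2.184 -0.606 -1.096
v -1.957 0.97 -0.097
v -3.642 0.689 -3.079
v -3 0.188 -3.285
v -2.998 1.211 -2.341
v -2.997 0.657 -3.617
v -3.297 1.14 -3.698
v -3.757 1.413 -3.49
v -4.164 1.347 -3.089
v -4.326 0.974 -2.684
v -4.168 0.467 -2.464
v -3.764 0.064 -2.532
v -3.303 -0.046 -2.856
v 2.417 4.612 -4.053
v 3.305 4.429 -3.981
v 2.872 2.805 -2.755
v 1.983 2.988 -2.827
v 3.212 4.723 -3.625
v 2.779 3.099 -2.399
v 2.906 4.987 -3.384
v 2.472 3.364 -2.157
v 2.468 5.15 -3.322
v 2.035 3.527 -2.095
v 2.017 5.17 -3.456
v 1.584 3.546 -2.229
v 1.673 5.039 -3.75
v 1.24 3.416 -2.523
v 1.528 4.795 -4.125
v 1.095 3.171 -2.899
v 1.621 4.501 -4.481
v 1.188 2.877 -3.255
v 1.928 4.236 -4.723
v 1.494 2.613 -3.496
v 2.365 4.073 -4.785
v 1.932 2.45 -3.558
v 2.816 4.054 -4.651
v 2.383 2.43 -3.424
v 3.16 4.184 -4.357
v 2.727 2.561 -3.13
f 2 1 4
f 2 4 3
f 4 1 5
f 4 5 3
f 5 1 6
f 5 6 3
f 6 1 7
f 6 7 3
f 7 1 8
f 7 8 3
f 8 1 9
f 8 9 3
f 9 1 10
f 9 10 3
f 10 1 11
f 10 11 3
f 11 1 12
f 11 12 3
f 12 1 13
f 12 13 3
f 13 1 2
f 13 2 3
f 15 17 14
f 18 15 14
f 14 17 16
f 16 18 14
f 15 21 17
f 19 15 18
f 19 21 15
f 17 21 16
f 20 18 16
f 16 21 20
f 20 19 18
f 21 19 20
f 23 22 25
f 23 25 24
f 25 22 26
f 25 26 24
f 26 22 27
f 26 27 24
f 27 22 28
f 27 28 24
f 28 22 29
f 28 29 24
f 29 22 30
f 29 30 24
f 30 22 31
f 30 31 24
f 31 22 32
f 31 32 24
f 32 22 23
f 32 23 24
f 34 33 37
f 34 37 35
f 35 37 38
f 35 38 36
f 37 33 39
f 37 39 38
f 38 39 40
f 38 40 36
f 39 33 41
f 39 41 40
f 40 41 42
f 40 42 36
f 41 33 43
f 41 43 42
f 42 43 44
f 42 44 36
f 43 33 45
f 43 45 44
f 44 45 46
f 44 46 36
f 45 33 47
f 45 47 46
f 46 47 48
f 46 48 36
f 47 33 49
f 47 49 48
f 48 49 50
f 48 50 36
f 49 33 51
f 49 51 50
f 50 51 52
f 50 52 36
f 51 33 53
f 51 53 52
f 52 53 54
f 52 54 36
f 53 33 55
f 53 55 54
f 54 55 56
f 54 56 36
f 55 33 57
f 55 57 56
f 56 57 58
f 56 58 36
f 57 33 34
f 57 34 58
f 58 34 35
f 58 35 36



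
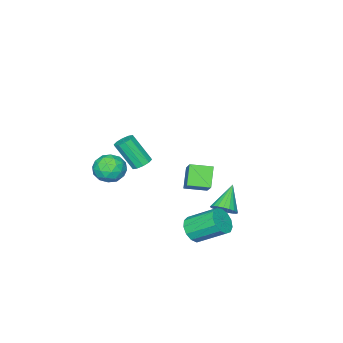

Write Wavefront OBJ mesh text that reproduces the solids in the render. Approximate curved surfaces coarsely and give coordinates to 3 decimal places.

v 1.297 2.973 -2.837
v 1.658 3.554 -3.407
v 0.984 5.047 -2.313
v 0.623 4.467 -1.743
v 1.193 3.464 -3.572
v 0.519 4.958 -2.478
v 0.761 3.219 -3.503
v 0.087 4.713 -2.41
v 0.499 2.896 -3.223
v -0.175 4.39 -2.13
v 0.49 2.597 -2.821
v -0.184 4.091 -1.727
v 0.738 2.418 -2.423
v 0.064 3.912 -1.329
v 1.163 2.415 -2.157
v 0.489 3.908 -1.063
v 1.63 2.589 -2.107
v 0.956 4.083 -1.013
v 1.992 2.885 -2.288
v 1.318 4.379 -1.194
v 2.133 3.209 -2.644
v 1.459 4.703 -1.55
v 2.009 3.458 -3.061
v 1.335 4.952 -1.967
v 0.77 -3.019 -1.219
v 1.395 -2.251 -0.896
v 1.605 -4.109 -0.244
v 2.23 -3.341 0.079
v 1.229 -3.354 0.366
v 0.713 -2.68 -0.237
v 2.287 -3.68 -0.903
v 1.771 -3.006 -1.506
v 2.332 -2.66 -0.701
v 1.678 -2.458 0.084
v 1.322 -3.902 -1.224
v 0.668 -3.7 -0.439
v 1.009 -2.539 -1.143
v 1.991 -3.821 0.003
v 1.403 -3.828 0.172
v 1.77 -3.377 0.362
v 0.609 -2.792 -0.756
v 0.975 -2.34 -0.566
v 0.878 -2.989 0.176
v 2.025 -4.02 -0.574
v 2.391 -3.568 -0.384
v 1.23 -2.983 -1.502
v 1.597 -2.532 -1.312
v 2.122 -3.371 -1.316
v 1.927 -2.328 -0.838
v 2.418 -2.969 -0.265
v 2.452 -3.168 -0.843
v 2.148 -2.772 -1.197
v 1.543 -2.21 -0.377
v 2.034 -2.851 0.196
v 1.445 -2.858 0.365
v 1.142 -2.462 0.01
v 2.094 -2.45 -0.262
v 0.966 -3.509 -1.336
v 1.457 -4.15 -0.763
v 1.858 -3.898 -1.15
v 1.555 -3.502 -1.505
v 0.582 -3.391 -0.875
v 1.073 -4.032 -0.302
v 0.852 -3.588 0.057
v 0.548 -3.192 -0.297
v 0.906 -3.91 -0.878
v -2.642 -1.403 -3.446
v -3.457 -1.952 -2.326
v -3.576 -0.42 -3.644
v -4.391 -0.969 -2.524
v -1.729 -0.291 -2.236
v -2.544 -0.84 -1.116
v -2.663 0.692 -2.434
v -3.478 0.143 -1.314
v 3.363 1.155 2.623
v 3.711 0.762 2.293
v 4.086 -0.208 3.848
v 3.737 0.185 4.177
v 3.937 1.046 2.416
v 4.312 0.076 3.971
v 3.944 1.371 2.618
v 4.318 0.402 4.172
v 3.728 1.614 2.821
v 4.103 0.645 4.376
v 3.373 1.682 2.949
v 3.748 0.712 4.503
v 3.014 1.548 2.952
v 3.389 0.578 4.507
v 2.788 1.264 2.829
v 3.163 0.294 4.384
v 2.782 0.938 2.628
v 3.156 -0.031 4.182
v 2.997 0.695 2.424
v 3.372 -0.274 3.979
v 3.352 0.628 2.297
v 3.727 -0.342 3.851
v -0.555 3.515 -1.917
v -0.123 3.868 -1.358
v -1.785 3.065 -0.683
v -0.316 4.114 -1.46
v -0.55 4.256 -1.642
v -0.785 4.27 -1.871
v -0.98 4.153 -2.108
v -1.101 3.927 -2.312
v -1.129 3.629 -2.448
v -1.057 3.311 -2.492
v -0.898 3.029 -2.437
v -0.68 2.831 -2.291
v -0.44 2.751 -2.081
v -0.22 2.804 -1.843
v -0.058 2.979 -1.618
v 0.018 3.247 -1.444
v -0.005 3.562 -1.352
f 2 1 5
f 2 5 3
f 3 5 6
f 3 6 4
f 5 1 7
f 5 7 6
f 6 7 8
f 6 8 4
f 7 1 9
f 7 9 8
f 8 9 10
f 8 10 4
f 9 1 11
f 9 11 10
f 10 11 12
f 10 12 4
f 11 1 13
f 11 13 12
f 12 13 14
f 12 14 4
f 13 1 15
f 13 15 14
f 14 15 16
f 14 16 4
f 15 1 17
f 15 17 16
f 16 17 18
f 16 18 4
f 17 1 19
f 17 19 18
f 18 19 20
f 18 20 4
f 19 1 21
f 19 21 20
f 20 21 22
f 20 22 4
f 21 1 23
f 21 23 22
f 22 23 24
f 22 24 4
f 23 1 2
f 23 2 24
f 24 2 3
f 24 3 4
f 25 62 41
f 62 36 65
f 41 65 30
f 62 65 41
f 25 41 37
f 41 30 42
f 37 42 26
f 41 42 37
f 25 37 46
f 37 26 47
f 46 47 32
f 37 47 46
f 25 46 58
f 46 32 61
f 58 61 35
f 46 61 58
f 25 58 62
f 58 35 66
f 62 66 36
f 58 66 62
f 26 42 53
f 42 30 56
f 53 56 34
f 42 56 53
f 30 65 43
f 65 36 64
f 43 64 29
f 65 64 43
f 36 66 63
f 66 35 59
f 63 59 27
f 66 59 63
f 35 61 60
f 61 32 48
f 60 48 31
f 61 48 60
f 32 47 52
f 47 26 49
f 52 49 33
f 47 49 52
f 28 54 40
f 54 34 55
f 40 55 29
f 54 55 40
f 28 40 38
f 40 29 39
f 38 39 27
f 40 39 38
f 28 38 45
f 38 27 44
f 45 44 31
f 38 44 45
f 28 45 50
f 45 31 51
f 50 51 33
f 45 51 50
f 28 50 54
f 50 33 57
f 54 57 34
f 50 57 54
f 29 55 43
f 55 34 56
f 43 56 30
f 55 56 43
f 27 39 63
f 39 29 64
f 63 64 36
f 39 64 63
f 31 44 60
f 44 27 59
f 60 59 35
f 44 59 60
f 33 51 52
f 51 31 48
f 52 48 32
f 51 48 52
f 34 57 53
f 57 33 49
f 53 49 26
f 57 49 53
f 68 70 67
f 71 68 67
f 67 70 69
f 69 71 67
f 68 74 70
f 72 68 71
f 72 74 68
f 70 74 69
f 73 71 69
f 69 74 73
f 73 72 71
f 74 72 73
f 76 75 79
f 76 79 77
f 77 79 80
f 77 80 78
f 79 75 81
f 79 81 80
f 80 81 82
f 80 82 78
f 81 75 83
f 81 83 82
f 82 83 84
f 82 84 78
f 83 75 85
f 83 85 84
f 84 85 86
f 84 86 78
f 85 75 87
f 85 87 86
f 86 87 88
f 86 88 78
f 87 75 89
f 87 89 88
f 88 89 90
f 88 90 78
f 89 75 91
f 89 91 90
f 90 91 92
f 90 92 78
f 91 75 93
f 91 93 92
f 92 93 94
f 92 94 78
f 93 75 95
f 93 95 94
f 94 95 96
f 94 96 78
f 95 75 76
f 95 76 96
f 96 76 77
f 96 77 78
f 98 97 100
f 98 100 99
f 100 97 101
f 100 101 99
f 101 97 102
f 101 102 99
f 102 97 103
f 102 103 99
f 103 97 104
f 103 104 99
f 104 97 105
f 104 105 99
f 105 97 106
f 105 106 99
f 106 97 107
f 106 107 99
f 107 97 108
f 107 108 99
f 108 97 109
f 108 109 99
f 109 97 110
f 109 110 99
f 110 97 111
f 110 111 99
f 111 97 112
f 111 112 99
f 112 97 113
f 112 113 99
f 113 97 98
f 113 98 99



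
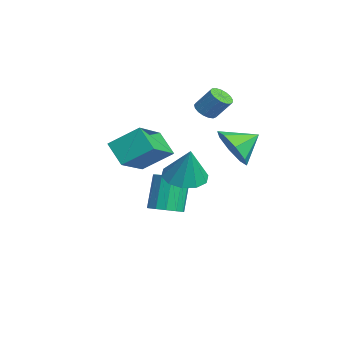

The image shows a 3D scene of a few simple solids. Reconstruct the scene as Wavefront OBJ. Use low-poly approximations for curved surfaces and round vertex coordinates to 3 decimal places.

v 1.193 2.676 0.346
v 2.144 2.624 0.763
v 0.987 3.784 0.954
v 2.138 3.006 0.064
v 1.578 3.195 -0.469
v 0.792 3.08 -0.525
v 0.241 2.729 -0.07
v 0.247 2.347 0.628
v 0.807 2.158 1.161
v 1.593 2.272 1.217
v -1.949 1.322 -2.28
v -1.36 0.543 -2.44
v -1.331 1.458 -0.66
v -1.053 1.048 -2.599
v -1.089 1.657 -2.637
v -1.453 2.139 -2.538
v -2.007 2.308 -2.341
v -2.539 2.101 -2.121
v -2.845 1.596 -1.961
v -2.81 0.987 -1.924
v -2.445 0.505 -2.022
v -1.892 0.336 -2.22
v -4.074 2.539 0.648
v -3.64 2.16 0.721
v -3.253 2.783 1.646
v -3.686 3.161 1.572
v -3.534 2.35 0.549
v -3.147 2.973 1.473
v -3.551 2.583 0.399
v -3.164 3.206 1.324
v -3.688 2.806 0.306
v -3.301 3.429 1.231
v -3.914 2.968 0.292
v -3.527 3.59 1.216
v -4.175 3.031 0.359
v -3.788 3.654 1.283
v -4.414 2.982 0.492
v -4.027 3.604 1.417
v -4.574 2.831 0.661
v -4.187 3.453 1.585
v -4.62 2.613 0.827
v -4.233 3.235 1.751
v -4.541 2.378 0.951
v -4.154 3.001 1.876
v -4.354 2.18 1.007
v -3.967 2.803 1.931
v -4.103 2.064 0.98
v -3.716 2.687 1.904
v -3.846 2.057 0.877
v -3.459 2.68 1.801
v -2.821 0.651 -4.555
v -2.137 0.993 -4.358
v -2.795 1.352 -2.689
v -3.479 1.009 -2.885
v -2.393 1.314 -4.529
v -3.052 1.673 -2.859
v -2.786 1.425 -4.707
v -3.444 1.784 -3.038
v -3.189 1.29 -4.837
v -3.848 1.648 -3.168
v -3.476 0.951 -4.878
v -4.134 1.31 -3.208
v -3.555 0.518 -4.815
v -4.213 0.877 -3.146
v -3.4 0.126 -4.67
v -4.059 0.485 -3.001
v -3.062 -0.099 -4.489
v -3.72 0.26 -2.819
v -2.647 -0.086 -4.328
v -3.305 0.273 -2.658
v -2.287 0.161 -4.239
v -2.946 0.52 -2.57
v -2.097 0.563 -4.25
v -2.755 0.922 -2.581
v 0.069 -2.1 0.461
v 0.383 -0.863 1.375
v -1.466 -1.062 -0.417
v -1.152 0.175 0.497
v 0.872 -1.655 -0.417
v 1.186 -0.418 0.497
v -0.663 -0.617 -1.295
v -0.349 0.62 -0.381
f 2 1 4
f 2 4 3
f 4 1 5
f 4 5 3
f 5 1 6
f 5 6 3
f 6 1 7
f 6 7 3
f 7 1 8
f 7 8 3
f 8 1 9
f 8 9 3
f 9 1 10
f 9 10 3
f 10 1 2
f 10 2 3
f 12 11 14
f 12 14 13
f 14 11 15
f 14 15 13
f 15 11 16
f 15 16 13
f 16 11 17
f 16 17 13
f 17 11 18
f 17 18 13
f 18 11 19
f 18 19 13
f 19 11 20
f 19 20 13
f 20 11 21
f 20 21 13
f 21 11 22
f 21 22 13
f 22 11 12
f 22 12 13
f 24 23 27
f 24 27 25
f 25 27 28
f 25 28 26
f 27 23 29
f 27 29 28
f 28 29 30
f 28 30 26
f 29 23 31
f 29 31 30
f 30 31 32
f 30 32 26
f 31 23 33
f 31 33 32
f 32 33 34
f 32 34 26
f 33 23 35
f 33 35 34
f 34 35 36
f 34 36 26
f 35 23 37
f 35 37 36
f 36 37 38
f 36 38 26
f 37 23 39
f 37 39 38
f 38 39 40
f 38 40 26
f 39 23 41
f 39 41 40
f 40 41 42
f 40 42 26
f 41 23 43
f 41 43 42
f 42 43 44
f 42 44 26
f 43 23 45
f 43 45 44
f 44 45 46
f 44 46 26
f 45 23 47
f 45 47 46
f 46 47 48
f 46 48 26
f 47 23 49
f 47 49 48
f 48 49 50
f 48 50 26
f 49 23 24
f 49 24 50
f 50 24 25
f 50 25 26
f 52 51 55
f 52 55 53
f 53 55 56
f 53 56 54
f 55 51 57
f 55 57 56
f 56 57 58
f 56 58 54
f 57 51 59
f 57 59 58
f 58 59 60
f 58 60 54
f 59 51 61
f 59 61 60
f 60 61 62
f 60 62 54
f 61 51 63
f 61 63 62
f 62 63 64
f 62 64 54
f 63 51 65
f 63 65 64
f 64 65 66
f 64 66 54
f 65 51 67
f 65 67 66
f 66 67 68
f 66 68 54
f 67 51 69
f 67 69 68
f 68 69 70
f 68 70 54
f 69 51 71
f 69 71 70
f 70 71 72
f 70 72 54
f 71 51 73
f 71 73 72
f 72 73 74
f 72 74 54
f 73 51 52
f 73 52 74
f 74 52 53
f 74 53 54
f 76 78 75
f 79 76 75
f 75 78 77
f 77 79 75
f 76 82 78
f 80 76 79
f 80 82 76
f 78 82 77
f 81 79 77
f 77 82 81
f 81 80 79
f 82 80 81



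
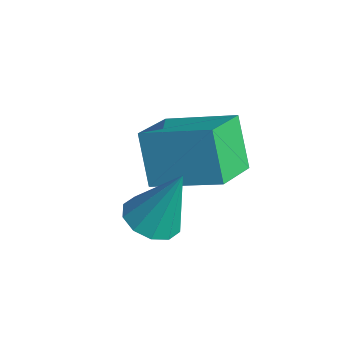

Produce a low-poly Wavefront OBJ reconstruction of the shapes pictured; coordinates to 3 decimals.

v -2.445 -2.159 -1.444
v -1.645 -2.144 -1.622
v -2.055 -1.481 0.364
v -1.842 -1.694 -1.748
v -2.269 -1.422 -1.758
v -2.764 -1.431 -1.648
v -3.136 -1.719 -1.46
v -3.245 -2.174 -1.266
v -3.048 -2.624 -1.14
v -2.621 -2.896 -1.13
v -2.126 -2.886 -1.24
v -1.753 -2.599 -1.428
v -4.762 -1.157 -0.45
v -3.225 0.136 0.344
v -5.493 0.136 -1.144
v -3.956 1.43 -0.35
v -3.844 -1.39 -1.85
v -2.307 -0.096 -1.056
v -4.575 -0.096 -2.544
v -3.038 1.197 -1.75
f 2 1 4
f 2 4 3
f 4 1 5
f 4 5 3
f 5 1 6
f 5 6 3
f 6 1 7
f 6 7 3
f 7 1 8
f 7 8 3
f 8 1 9
f 8 9 3
f 9 1 10
f 9 10 3
f 10 1 11
f 10 11 3
f 11 1 12
f 11 12 3
f 12 1 2
f 12 2 3
f 14 16 13
f 17 14 13
f 13 16 15
f 15 17 13
f 14 20 16
f 18 14 17
f 18 20 14
f 16 20 15
f 19 17 15
f 15 20 19
f 19 18 17
f 20 18 19



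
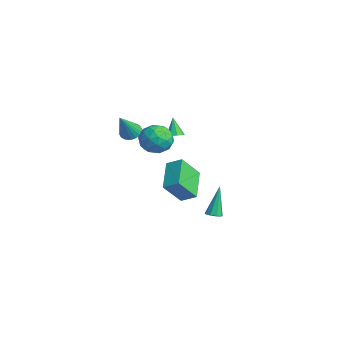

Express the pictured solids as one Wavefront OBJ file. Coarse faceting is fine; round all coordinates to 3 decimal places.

v 1.719 1.567 -4.674
v 2.204 1.533 -4.52
v 1.161 2.173 -2.786
v 2.139 1.854 -4.642
v 1.878 2.04 -4.779
v 1.543 2.005 -4.867
v 1.289 1.765 -4.865
v 1.237 1.433 -4.773
v 1.41 1.163 -4.636
v 1.728 1.082 -4.516
v 2.041 1.228 -4.47
v -0.602 -2.455 1.653
v 0.015 -2.352 1.445
v 0.082 -3.345 3.247
v -0.028 -2.138 1.583
v -0.158 -1.973 1.731
v -0.357 -1.881 1.868
v -0.592 -1.877 1.971
v -0.83 -1.961 2.026
v -1.032 -2.119 2.025
v -1.169 -2.329 1.967
v -1.22 -2.559 1.86
v -1.177 -2.772 1.723
v -1.046 -2.937 1.575
v -0.848 -3.029 1.438
v -0.613 -3.033 1.335
v -0.375 -2.949 1.279
v -0.173 -2.791 1.281
v -0.035 -2.581 1.339
v 3.659 -1.786 3.166
v 4.617 -2.095 3.248
v 3.143 -3.305 3.472
v 4.101 -3.614 3.554
v 3.706 -3.003 4.254
v 4.025 -2.065 4.065
v 3.735 -3.335 2.655
v 4.054 -2.397 2.466
v 4.664 -3.052 2.932
v 4.646 -2.847 3.92
v 3.114 -2.553 2.8
v 3.096 -2.348 3.788
v 4.183 -1.807 3.18
v 3.577 -3.593 3.54
v 3.345 -3.234 3.951
v 3.907 -3.416 3.999
v 3.835 -1.789 3.66
v 4.398 -1.971 3.708
v 3.863 -2.505 4.3
v 3.362 -3.429 3.012
v 3.925 -3.611 3.06
v 3.853 -1.984 2.721
v 4.415 -2.166 2.769
v 3.897 -2.895 2.42
v 4.774 -2.551 3.043
v 4.47 -3.444 3.222
v 4.256 -3.281 2.694
v 4.443 -2.729 2.583
v 4.763 -2.431 3.623
v 4.46 -3.324 3.803
v 4.228 -2.965 4.215
v 4.415 -2.413 4.104
v 4.791 -2.994 3.438
v 3.3 -2.076 2.917
v 2.997 -2.969 3.097
v 3.345 -2.987 2.616
v 3.532 -2.435 2.505
v 3.29 -1.956 3.498
v 2.986 -2.849 3.677
v 3.317 -2.671 4.137
v 3.504 -2.119 4.026
v 2.969 -2.406 3.282
v 3.149 -1.322 2.991
v 3.59 -1.389 3.239
v 2.571 -1.218 4.049
v 3.538 -1.05 3.177
v 3.304 -0.838 3.028
v 2.998 -0.852 2.862
v 2.762 -1.087 2.756
v 2.708 -1.431 2.76
v 2.86 -1.725 2.872
v 3.147 -1.83 3.04
v 3.436 -1.697 3.185
v 1.841 -0.259 -1.138
v 1.959 -1.358 0.219
v 2.439 0.407 -0.65
v 2.557 -0.692 0.707
v 3.463 -1.108 -1.967
v 3.581 -2.207 -0.61
v 4.061 -0.442 -1.479
v 4.179 -1.541 -0.122
f 2 1 4
f 2 4 3
f 4 1 5
f 4 5 3
f 5 1 6
f 5 6 3
f 6 1 7
f 6 7 3
f 7 1 8
f 7 8 3
f 8 1 9
f 8 9 3
f 9 1 10
f 9 10 3
f 10 1 11
f 10 11 3
f 11 1 2
f 11 2 3
f 13 12 15
f 13 15 14
f 15 12 16
f 15 16 14
f 16 12 17
f 16 17 14
f 17 12 18
f 17 18 14
f 18 12 19
f 18 19 14
f 19 12 20
f 19 20 14
f 20 12 21
f 20 21 14
f 21 12 22
f 21 22 14
f 22 12 23
f 22 23 14
f 23 12 24
f 23 24 14
f 24 12 25
f 24 25 14
f 25 12 26
f 25 26 14
f 26 12 27
f 26 27 14
f 27 12 28
f 27 28 14
f 28 12 29
f 28 29 14
f 29 12 13
f 29 13 14
f 30 67 46
f 67 41 70
f 46 70 35
f 67 70 46
f 30 46 42
f 46 35 47
f 42 47 31
f 46 47 42
f 30 42 51
f 42 31 52
f 51 52 37
f 42 52 51
f 30 51 63
f 51 37 66
f 63 66 40
f 51 66 63
f 30 63 67
f 63 40 71
f 67 71 41
f 63 71 67
f 31 47 58
f 47 35 61
f 58 61 39
f 47 61 58
f 35 70 48
f 70 41 69
f 48 69 34
f 70 69 48
f 41 71 68
f 71 40 64
f 68 64 32
f 71 64 68
f 40 66 65
f 66 37 53
f 65 53 36
f 66 53 65
f 37 52 57
f 52 31 54
f 57 54 38
f 52 54 57
f 33 59 45
f 59 39 60
f 45 60 34
f 59 60 45
f 33 45 43
f 45 34 44
f 43 44 32
f 45 44 43
f 33 43 50
f 43 32 49
f 50 49 36
f 43 49 50
f 33 50 55
f 50 36 56
f 55 56 38
f 50 56 55
f 33 55 59
f 55 38 62
f 59 62 39
f 55 62 59
f 34 60 48
f 60 39 61
f 48 61 35
f 60 61 48
f 32 44 68
f 44 34 69
f 68 69 41
f 44 69 68
f 36 49 65
f 49 32 64
f 65 64 40
f 49 64 65
f 38 56 57
f 56 36 53
f 57 53 37
f 56 53 57
f 39 62 58
f 62 38 54
f 58 54 31
f 62 54 58
f 73 72 75
f 73 75 74
f 75 72 76
f 75 76 74
f 76 72 77
f 76 77 74
f 77 72 78
f 77 78 74
f 78 72 79
f 78 79 74
f 79 72 80
f 79 80 74
f 80 72 81
f 80 81 74
f 81 72 82
f 81 82 74
f 82 72 73
f 82 73 74
f 84 86 83
f 87 84 83
f 83 86 85
f 85 87 83
f 84 90 86
f 88 84 87
f 88 90 84
f 86 90 85
f 89 87 85
f 85 90 89
f 89 88 87
f 90 88 89



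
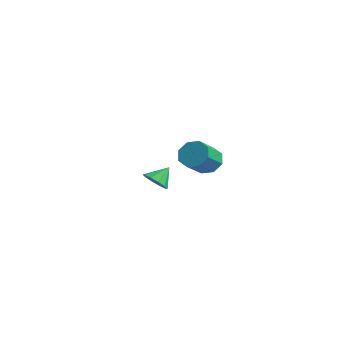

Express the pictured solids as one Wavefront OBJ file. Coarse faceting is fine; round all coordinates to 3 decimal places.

v -3.48 1.248 -3.437
v -2.853 1.66 -3.857
v -3.5 2.192 -2.543
v -3.318 1.831 -4.048
v -3.846 1.779 -4.006
v -4.233 1.525 -3.746
v -4.333 1.165 -3.368
v -4.107 0.836 -3.016
v -3.641 0.665 -2.825
v -3.114 0.717 -2.868
v -2.726 0.972 -3.128
v -2.627 1.332 -3.506
v 3.166 0.238 0.667
v 3.64 0.826 1.173
v 4.209 -0.429 2.099
v 3.734 -1.018 1.593
v 2.999 0.718 1.421
v 3.567 -0.537 2.347
v 2.455 0.329 1.228
v 3.023 -0.926 2.153
v 2.327 -0.114 0.705
v 2.896 -1.369 1.631
v 2.691 -0.351 0.161
v 3.26 -1.606 1.087
v 3.333 -0.243 -0.087
v 3.901 -1.498 0.839
v 3.877 0.146 0.107
v 4.445 -1.109 1.032
v 4.004 0.589 0.629
v 4.573 -0.666 1.555
f 2 1 4
f 2 4 3
f 4 1 5
f 4 5 3
f 5 1 6
f 5 6 3
f 6 1 7
f 6 7 3
f 7 1 8
f 7 8 3
f 8 1 9
f 8 9 3
f 9 1 10
f 9 10 3
f 10 1 11
f 10 11 3
f 11 1 12
f 11 12 3
f 12 1 2
f 12 2 3
f 14 13 17
f 14 17 15
f 15 17 18
f 15 18 16
f 17 13 19
f 17 19 18
f 18 19 20
f 18 20 16
f 19 13 21
f 19 21 20
f 20 21 22
f 20 22 16
f 21 13 23
f 21 23 22
f 22 23 24
f 22 24 16
f 23 13 25
f 23 25 24
f 24 25 26
f 24 26 16
f 25 13 27
f 25 27 26
f 26 27 28
f 26 28 16
f 27 13 29
f 27 29 28
f 28 29 30
f 28 30 16
f 29 13 14
f 29 14 30
f 30 14 15
f 30 15 16



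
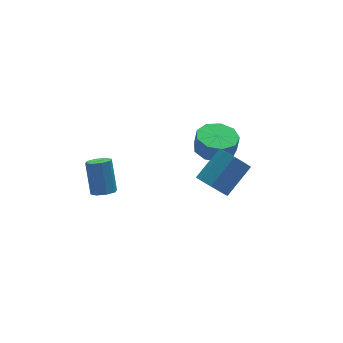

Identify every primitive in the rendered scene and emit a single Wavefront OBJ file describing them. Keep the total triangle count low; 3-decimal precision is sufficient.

v 3.556 1.575 -2.871
v 4.549 1.2 -3.004
v 4.657 1.13 -2.003
v 3.664 1.505 -1.869
v 4.562 1.93 -2.955
v 4.67 1.86 -1.953
v 4.104 2.494 -2.866
v 4.212 2.424 -1.864
v 3.389 2.628 -2.779
v 3.498 2.558 -1.778
v 2.753 2.269 -2.736
v 2.861 2.199 -1.734
v 2.492 1.586 -2.755
v 2.6 1.516 -1.754
v 2.729 0.897 -2.829
v 2.837 0.827 -1.827
v 3.353 0.526 -2.922
v 3.461 0.456 -1.921
v 4.072 0.645 -2.991
v 4.18 0.575 -1.99
v -2.565 0.559 -3.175
v -1.927 0.503 -3.186
v -1.818 1.444 -1.656
v -2.455 1.501 -1.645
v -2.084 0.903 -3.421
v -1.975 1.844 -1.89
v -2.522 1.102 -3.512
v -2.413 2.043 -1.981
v -2.986 0.983 -3.406
v -2.876 1.924 -1.875
v -3.202 0.616 -3.164
v -3.093 1.557 -1.634
v -3.045 0.216 -2.93
v -2.936 1.157 -1.399
v -2.607 0.017 -2.839
v -2.498 0.958 -1.308
v -2.144 0.136 -2.945
v -2.034 1.077 -1.414
v 1.637 -2.541 -1.454
v 2.068 -2.244 -2.174
v 3.494 -1.623 -1.066
v 3.063 -1.919 -0.346
v 1.706 -1.807 -1.954
v 3.132 -1.186 -0.845
v 1.312 -1.714 -1.499
v 2.738 -1.092 -0.391
v 1.07 -2.007 -1.024
v 2.496 -1.385 0.085
v 1.093 -2.55 -0.749
v 2.519 -1.928 0.359
v 1.371 -3.089 -0.805
v 2.797 -2.467 0.303
v 1.774 -3.371 -1.164
v 3.2 -2.75 -0.056
v 2.112 -3.265 -1.659
v 3.538 -2.643 -0.551
v 2.228 -2.82 -2.058
v 3.654 -2.198 -0.95
f 2 1 5
f 2 5 3
f 3 5 6
f 3 6 4
f 5 1 7
f 5 7 6
f 6 7 8
f 6 8 4
f 7 1 9
f 7 9 8
f 8 9 10
f 8 10 4
f 9 1 11
f 9 11 10
f 10 11 12
f 10 12 4
f 11 1 13
f 11 13 12
f 12 13 14
f 12 14 4
f 13 1 15
f 13 15 14
f 14 15 16
f 14 16 4
f 15 1 17
f 15 17 16
f 16 17 18
f 16 18 4
f 17 1 19
f 17 19 18
f 18 19 20
f 18 20 4
f 19 1 2
f 19 2 20
f 20 2 3
f 20 3 4
f 22 21 25
f 22 25 23
f 23 25 26
f 23 26 24
f 25 21 27
f 25 27 26
f 26 27 28
f 26 28 24
f 27 21 29
f 27 29 28
f 28 29 30
f 28 30 24
f 29 21 31
f 29 31 30
f 30 31 32
f 30 32 24
f 31 21 33
f 31 33 32
f 32 33 34
f 32 34 24
f 33 21 35
f 33 35 34
f 34 35 36
f 34 36 24
f 35 21 37
f 35 37 36
f 36 37 38
f 36 38 24
f 37 21 22
f 37 22 38
f 38 22 23
f 38 23 24
f 40 39 43
f 40 43 41
f 41 43 44
f 41 44 42
f 43 39 45
f 43 45 44
f 44 45 46
f 44 46 42
f 45 39 47
f 45 47 46
f 46 47 48
f 46 48 42
f 47 39 49
f 47 49 48
f 48 49 50
f 48 50 42
f 49 39 51
f 49 51 50
f 50 51 52
f 50 52 42
f 51 39 53
f 51 53 52
f 52 53 54
f 52 54 42
f 53 39 55
f 53 55 54
f 54 55 56
f 54 56 42
f 55 39 57
f 55 57 56
f 56 57 58
f 56 58 42
f 57 39 40
f 57 40 58
f 58 40 41
f 58 41 42



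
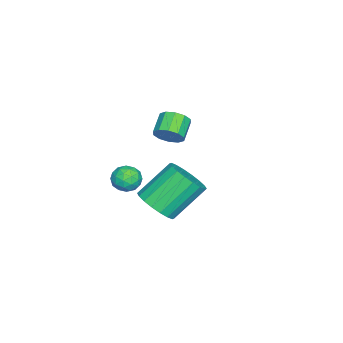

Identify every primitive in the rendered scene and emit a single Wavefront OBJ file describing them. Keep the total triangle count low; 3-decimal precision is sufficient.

v -2.457 -2.529 -1.887
v -2.122 -2.847 -1.348
v -3.048 -2.85 -0.774
v -3.383 -2.531 -1.313
v -2.088 -2.413 -1.291
v -3.015 -2.416 -0.717
v -2.195 -2.023 -1.462
v -3.122 -2.026 -0.888
v -2.402 -1.827 -1.795
v -3.329 -1.83 -1.221
v -2.63 -1.898 -2.164
v -3.557 -1.901 -1.589
v -2.792 -2.21 -2.426
v -3.718 -2.213 -1.852
v -2.825 -2.644 -2.483
v -3.752 -2.647 -1.909
v -2.718 -3.034 -2.312
v -3.645 -3.037 -1.738
v -2.511 -3.23 -1.979
v -3.438 -3.233 -1.405
v -2.283 -3.159 -1.611
v -3.21 -3.162 -1.036
v 1.885 -2.772 -1.261
v 2.243 -2.406 -0.81
v 2.797 -2.914 -1.87
v 3.155 -2.548 -1.419
v 2.918 -3.165 -1.246
v 2.354 -3.077 -0.87
v 2.686 -2.243 -1.81
v 2.122 -2.155 -1.434
v 2.738 -2.078 -1.149
v 2.882 -2.649 -0.8
v 2.158 -2.671 -1.88
v 2.302 -3.242 -1.531
v 1.984 -2.576 -0.982
v 3.056 -2.744 -1.698
v 2.917 -3.106 -1.597
v 3.127 -2.891 -1.331
v 2.049 -2.971 -1.017
v 2.26 -2.756 -0.752
v 2.657 -3.202 -1.009
v 2.78 -2.564 -1.928
v 2.991 -2.349 -1.663
v 1.913 -2.429 -1.349
v 2.123 -2.214 -1.083
v 2.383 -2.118 -1.671
v 2.486 -2.169 -0.916
v 3.022 -2.252 -1.274
v 2.746 -2.073 -1.504
v 2.414 -2.021 -1.283
v 2.57 -2.504 -0.711
v 3.106 -2.587 -1.069
v 2.967 -2.95 -0.968
v 2.636 -2.899 -0.747
v 2.861 -2.311 -0.91
v 1.934 -2.733 -1.611
v 2.47 -2.816 -1.969
v 2.404 -2.421 -1.933
v 2.073 -2.37 -1.712
v 2.018 -3.068 -1.406
v 2.554 -3.151 -1.764
v 2.626 -3.299 -1.397
v 2.294 -3.247 -1.176
v 2.179 -3.009 -1.77
v 2.104 -1.579 -3.02
v 2.47 -2.155 -2.316
v 1.482 -1.096 -0.936
v 1.116 -0.521 -1.64
v 2.768 -1.837 -2.347
v 1.78 -0.779 -0.967
v 2.934 -1.469 -2.51
v 1.946 -0.41 -1.131
v 2.936 -1.122 -2.775
v 1.948 -0.064 -1.395
v 2.773 -0.866 -3.088
v 1.785 0.192 -1.709
v 2.477 -0.751 -3.388
v 1.489 0.307 -2.008
v 2.108 -0.8 -3.615
v 1.12 0.258 -2.235
v 1.738 -1.004 -3.724
v 0.75 0.055 -2.344
v 1.44 -1.321 -3.693
v 0.452 -0.263 -2.313
v 1.274 -1.69 -3.529
v 0.286 -0.631 -2.15
v 1.272 -2.036 -3.265
v 0.284 -0.978 -1.885
v 1.435 -2.292 -2.951
v 0.447 -1.234 -1.572
v 1.731 -2.407 -2.652
v 0.743 -1.349 -1.272
v 2.1 -2.358 -2.425
v 1.112 -1.3 -1.045
f 2 1 5
f 2 5 3
f 3 5 6
f 3 6 4
f 5 1 7
f 5 7 6
f 6 7 8
f 6 8 4
f 7 1 9
f 7 9 8
f 8 9 10
f 8 10 4
f 9 1 11
f 9 11 10
f 10 11 12
f 10 12 4
f 11 1 13
f 11 13 12
f 12 13 14
f 12 14 4
f 13 1 15
f 13 15 14
f 14 15 16
f 14 16 4
f 15 1 17
f 15 17 16
f 16 17 18
f 16 18 4
f 17 1 19
f 17 19 18
f 18 19 20
f 18 20 4
f 19 1 21
f 19 21 20
f 20 21 22
f 20 22 4
f 21 1 2
f 21 2 22
f 22 2 3
f 22 3 4
f 23 60 39
f 60 34 63
f 39 63 28
f 60 63 39
f 23 39 35
f 39 28 40
f 35 40 24
f 39 40 35
f 23 35 44
f 35 24 45
f 44 45 30
f 35 45 44
f 23 44 56
f 44 30 59
f 56 59 33
f 44 59 56
f 23 56 60
f 56 33 64
f 60 64 34
f 56 64 60
f 24 40 51
f 40 28 54
f 51 54 32
f 40 54 51
f 28 63 41
f 63 34 62
f 41 62 27
f 63 62 41
f 34 64 61
f 64 33 57
f 61 57 25
f 64 57 61
f 33 59 58
f 59 30 46
f 58 46 29
f 59 46 58
f 30 45 50
f 45 24 47
f 50 47 31
f 45 47 50
f 26 52 38
f 52 32 53
f 38 53 27
f 52 53 38
f 26 38 36
f 38 27 37
f 36 37 25
f 38 37 36
f 26 36 43
f 36 25 42
f 43 42 29
f 36 42 43
f 26 43 48
f 43 29 49
f 48 49 31
f 43 49 48
f 26 48 52
f 48 31 55
f 52 55 32
f 48 55 52
f 27 53 41
f 53 32 54
f 41 54 28
f 53 54 41
f 25 37 61
f 37 27 62
f 61 62 34
f 37 62 61
f 29 42 58
f 42 25 57
f 58 57 33
f 42 57 58
f 31 49 50
f 49 29 46
f 50 46 30
f 49 46 50
f 32 55 51
f 55 31 47
f 51 47 24
f 55 47 51
f 66 65 69
f 66 69 67
f 67 69 70
f 67 70 68
f 69 65 71
f 69 71 70
f 70 71 72
f 70 72 68
f 71 65 73
f 71 73 72
f 72 73 74
f 72 74 68
f 73 65 75
f 73 75 74
f 74 75 76
f 74 76 68
f 75 65 77
f 75 77 76
f 76 77 78
f 76 78 68
f 77 65 79
f 77 79 78
f 78 79 80
f 78 80 68
f 79 65 81
f 79 81 80
f 80 81 82
f 80 82 68
f 81 65 83
f 81 83 82
f 82 83 84
f 82 84 68
f 83 65 85
f 83 85 84
f 84 85 86
f 84 86 68
f 85 65 87
f 85 87 86
f 86 87 88
f 86 88 68
f 87 65 89
f 87 89 88
f 88 89 90
f 88 90 68
f 89 65 91
f 89 91 90
f 90 91 92
f 90 92 68
f 91 65 93
f 91 93 92
f 92 93 94
f 92 94 68
f 93 65 66
f 93 66 94
f 94 66 67
f 94 67 68



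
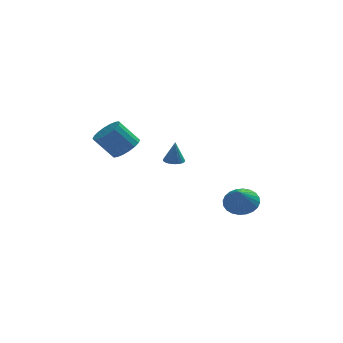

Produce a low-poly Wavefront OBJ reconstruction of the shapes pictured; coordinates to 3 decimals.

v 2.573 -1.399 -4.459
v 3.451 -1.298 -4.205
v 2.387 -2.381 -3.421
v 3.29 -1.051 -4
v 3.02 -0.857 -3.865
v 2.682 -0.746 -3.82
v 2.327 -0.734 -3.873
v 2.01 -0.823 -4.014
v 1.778 -1 -4.223
v 1.667 -1.238 -4.468
v 1.694 -1.501 -4.712
v 1.855 -1.748 -4.917
v 2.125 -1.941 -5.052
v 2.464 -2.053 -5.097
v 2.819 -2.065 -5.044
v 3.136 -1.975 -4.903
v 3.368 -1.798 -4.694
v 3.479 -1.56 -4.449
v -0.744 0.002 -2.196
v -0.324 -0.349 -2.253
v -0.676 -0.122 -0.924
v -0.221 -0.162 -2.24
v -0.197 0.05 -2.221
v -0.256 0.255 -2.198
v -0.389 0.422 -2.174
v -0.577 0.524 -2.154
v -0.79 0.547 -2.141
v -0.996 0.487 -2.135
v -1.163 0.353 -2.14
v -1.267 0.166 -2.152
v -1.291 -0.047 -2.172
v -1.232 -0.252 -2.195
v -1.098 -0.418 -2.218
v -0.911 -0.521 -2.238
v -0.698 -0.543 -2.252
v -0.492 -0.483 -2.257
v -3.087 -0.291 -1.268
v -2.689 0.391 -0.903
v -3.655 0.314 0.293
v -4.053 -0.369 -0.072
v -2.967 0.557 -1.117
v -3.933 0.48 0.08
v -3.268 0.555 -1.36
v -4.234 0.477 -0.163
v -3.533 0.385 -1.585
v -4.499 0.308 -0.388
v -3.71 0.081 -1.747
v -4.676 0.004 -0.551
v -3.764 -0.296 -1.815
v -4.73 -0.373 -0.618
v -3.683 -0.673 -1.774
v -4.649 -0.75 -0.578
v -3.485 -0.974 -1.633
v -4.451 -1.051 -0.437
v -3.207 -1.14 -1.42
v -4.173 -1.217 -0.223
v -2.906 -1.137 -1.177
v -3.872 -1.215 0.02
v -2.641 -0.968 -0.952
v -3.607 -1.045 0.245
v -2.464 -0.664 -0.789
v -3.43 -0.741 0.407
v -2.41 -0.287 -0.722
v -3.376 -0.364 0.475
v -2.491 0.09 -0.762
v -3.457 0.013 0.434
f 2 1 4
f 2 4 3
f 4 1 5
f 4 5 3
f 5 1 6
f 5 6 3
f 6 1 7
f 6 7 3
f 7 1 8
f 7 8 3
f 8 1 9
f 8 9 3
f 9 1 10
f 9 10 3
f 10 1 11
f 10 11 3
f 11 1 12
f 11 12 3
f 12 1 13
f 12 13 3
f 13 1 14
f 13 14 3
f 14 1 15
f 14 15 3
f 15 1 16
f 15 16 3
f 16 1 17
f 16 17 3
f 17 1 18
f 17 18 3
f 18 1 2
f 18 2 3
f 20 19 22
f 20 22 21
f 22 19 23
f 22 23 21
f 23 19 24
f 23 24 21
f 24 19 25
f 24 25 21
f 25 19 26
f 25 26 21
f 26 19 27
f 26 27 21
f 27 19 28
f 27 28 21
f 28 19 29
f 28 29 21
f 29 19 30
f 29 30 21
f 30 19 31
f 30 31 21
f 31 19 32
f 31 32 21
f 32 19 33
f 32 33 21
f 33 19 34
f 33 34 21
f 34 19 35
f 34 35 21
f 35 19 36
f 35 36 21
f 36 19 20
f 36 20 21
f 38 37 41
f 38 41 39
f 39 41 42
f 39 42 40
f 41 37 43
f 41 43 42
f 42 43 44
f 42 44 40
f 43 37 45
f 43 45 44
f 44 45 46
f 44 46 40
f 45 37 47
f 45 47 46
f 46 47 48
f 46 48 40
f 47 37 49
f 47 49 48
f 48 49 50
f 48 50 40
f 49 37 51
f 49 51 50
f 50 51 52
f 50 52 40
f 51 37 53
f 51 53 52
f 52 53 54
f 52 54 40
f 53 37 55
f 53 55 54
f 54 55 56
f 54 56 40
f 55 37 57
f 55 57 56
f 56 57 58
f 56 58 40
f 57 37 59
f 57 59 58
f 58 59 60
f 58 60 40
f 59 37 61
f 59 61 60
f 60 61 62
f 60 62 40
f 61 37 63
f 61 63 62
f 62 63 64
f 62 64 40
f 63 37 65
f 63 65 64
f 64 65 66
f 64 66 40
f 65 37 38
f 65 38 66
f 66 38 39
f 66 39 40



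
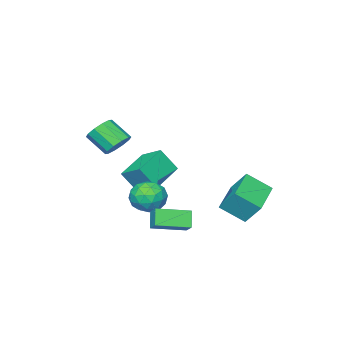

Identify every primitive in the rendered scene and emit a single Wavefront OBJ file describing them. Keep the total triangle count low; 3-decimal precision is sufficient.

v 1.428 1.053 -2.62
v 1.717 1.673 -2.116
v 1.904 1.501 -3.443
v 2.193 2.121 -2.938
v 2.927 0.079 -2.282
v 3.216 0.699 -1.777
v 3.403 0.527 -3.104
v 3.692 1.147 -2.6
v -0.258 -3.952 -3.289
v -2.214 -4.377 -2.654
v -0.311 -2.669 -2.595
v -2.267 -3.094 -1.959
v 0.307 -4.626 -2.001
v -1.649 -5.051 -1.365
v 0.254 -3.343 -1.306
v -1.702 -3.768 -0.671
v 2.521 -2.511 1.284
v 3.206 -2.13 1.558
v 3.444 -3.229 2.489
v 2.759 -3.609 2.216
v 2.811 -1.972 1.845
v 3.05 -3.071 2.777
v 2.306 -2.02 1.918
v 2.544 -3.119 2.85
v 1.882 -2.255 1.749
v 2.121 -3.354 2.68
v 1.703 -2.588 1.403
v 1.941 -3.687 2.334
v 1.836 -2.891 1.011
v 2.074 -3.99 1.942
v 2.23 -3.049 0.723
v 2.469 -4.148 1.655
v 2.736 -3.001 0.65
v 2.974 -4.1 1.582
v 3.159 -2.766 0.82
v 3.398 -3.865 1.751
v 3.339 -2.433 1.166
v 3.577 -3.532 2.097
v -3.312 1.403 -3.256
v -3.449 2.314 -2.072
v -1.428 2.319 -3.742
v -1.566 3.23 -2.558
v -2.554 0.33 -2.342
v -2.692 1.241 -1.158
v -0.671 1.246 -2.828
v -0.808 2.157 -1.644
v 2.593 0.102 -1.253
v 3.208 -0.7 -1.389
v 1.392 -0.68 -2.071
v 2.007 -1.482 -2.207
v 1.659 -1.258 -1.275
v 2.402 -0.775 -0.769
v 2.198 -0.605 -2.691
v 2.941 -0.122 -2.185
v 2.964 -1.137 -2.278
v 2.631 -1.541 -1.403
v 1.969 0.161 -2.057
v 1.636 -0.243 -1.182
v 3.006 -0.231 -1.249
v 1.594 -1.149 -2.211
v 1.39 -1.018 -1.663
v 1.751 -1.49 -1.743
v 2.532 -0.275 -0.885
v 2.893 -0.746 -0.965
v 1.983 -1.074 -0.898
v 1.707 -0.634 -2.495
v 2.068 -1.105 -2.575
v 2.849 0.11 -1.717
v 3.21 -0.362 -1.797
v 2.617 -0.306 -2.562
v 3.224 -0.959 -1.852
v 2.518 -1.418 -2.333
v 2.631 -0.903 -2.617
v 3.067 -0.619 -2.32
v 3.028 -1.196 -1.337
v 2.322 -1.656 -1.818
v 2.118 -1.524 -1.27
v 2.554 -1.24 -0.973
v 2.885 -1.453 -1.86
v 2.278 0.276 -1.642
v 1.572 -0.184 -2.123
v 2.046 -0.14 -2.487
v 2.482 0.144 -2.19
v 2.082 0.038 -1.127
v 1.376 -0.421 -1.608
v 1.533 -0.761 -1.14
v 1.969 -0.477 -0.843
v 1.715 0.073 -1.6
f 2 4 1
f 5 2 1
f 1 4 3
f 3 5 1
f 2 8 4
f 6 2 5
f 6 8 2
f 4 8 3
f 7 5 3
f 3 8 7
f 7 6 5
f 8 6 7
f 10 12 9
f 13 10 9
f 9 12 11
f 11 13 9
f 10 16 12
f 14 10 13
f 14 16 10
f 12 16 11
f 15 13 11
f 11 16 15
f 15 14 13
f 16 14 15
f 18 17 21
f 18 21 19
f 19 21 22
f 19 22 20
f 21 17 23
f 21 23 22
f 22 23 24
f 22 24 20
f 23 17 25
f 23 25 24
f 24 25 26
f 24 26 20
f 25 17 27
f 25 27 26
f 26 27 28
f 26 28 20
f 27 17 29
f 27 29 28
f 28 29 30
f 28 30 20
f 29 17 31
f 29 31 30
f 30 31 32
f 30 32 20
f 31 17 33
f 31 33 32
f 32 33 34
f 32 34 20
f 33 17 35
f 33 35 34
f 34 35 36
f 34 36 20
f 35 17 37
f 35 37 36
f 36 37 38
f 36 38 20
f 37 17 18
f 37 18 38
f 38 18 19
f 38 19 20
f 40 42 39
f 43 40 39
f 39 42 41
f 41 43 39
f 40 46 42
f 44 40 43
f 44 46 40
f 42 46 41
f 45 43 41
f 41 46 45
f 45 44 43
f 46 44 45
f 47 84 63
f 84 58 87
f 63 87 52
f 84 87 63
f 47 63 59
f 63 52 64
f 59 64 48
f 63 64 59
f 47 59 68
f 59 48 69
f 68 69 54
f 59 69 68
f 47 68 80
f 68 54 83
f 80 83 57
f 68 83 80
f 47 80 84
f 80 57 88
f 84 88 58
f 80 88 84
f 48 64 75
f 64 52 78
f 75 78 56
f 64 78 75
f 52 87 65
f 87 58 86
f 65 86 51
f 87 86 65
f 58 88 85
f 88 57 81
f 85 81 49
f 88 81 85
f 57 83 82
f 83 54 70
f 82 70 53
f 83 70 82
f 54 69 74
f 69 48 71
f 74 71 55
f 69 71 74
f 50 76 62
f 76 56 77
f 62 77 51
f 76 77 62
f 50 62 60
f 62 51 61
f 60 61 49
f 62 61 60
f 50 60 67
f 60 49 66
f 67 66 53
f 60 66 67
f 50 67 72
f 67 53 73
f 72 73 55
f 67 73 72
f 50 72 76
f 72 55 79
f 76 79 56
f 72 79 76
f 51 77 65
f 77 56 78
f 65 78 52
f 77 78 65
f 49 61 85
f 61 51 86
f 85 86 58
f 61 86 85
f 53 66 82
f 66 49 81
f 82 81 57
f 66 81 82
f 55 73 74
f 73 53 70
f 74 70 54
f 73 70 74
f 56 79 75
f 79 55 71
f 75 71 48
f 79 71 75

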